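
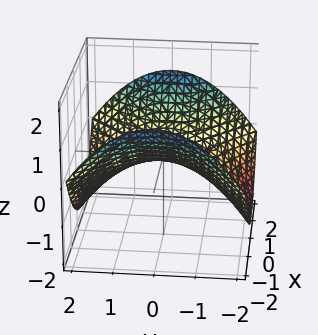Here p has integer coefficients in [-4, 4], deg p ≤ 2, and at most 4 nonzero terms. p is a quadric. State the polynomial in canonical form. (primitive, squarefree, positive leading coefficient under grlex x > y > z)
1. The degree is 2 — a saddle surface; a quadric.
2. Symmetries: the y ↦ −y reflection is a symmetry, so y appears only in even powers; mirror symmetry x ↦ −x ⇒ only even powers of x.
3. From the visible intercepts: it meets the y-axis at y = 0 (among the integer gridlines); one x-axis crossing is at x = 0; it crosses the z-axis at the gridline z = 0.
4. Solving for integer coefficients yields p as stated.

x^2 - y^2 - 3*z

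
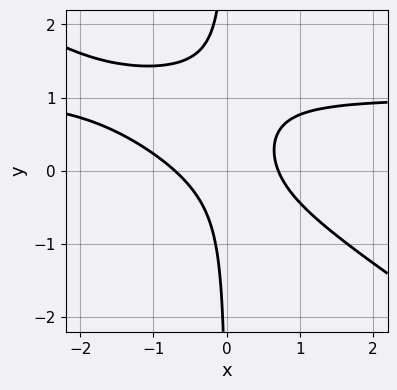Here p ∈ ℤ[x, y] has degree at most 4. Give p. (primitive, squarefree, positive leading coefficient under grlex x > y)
First, the degree is 3 — a generic line meets the curve in up to 3 points.
Then, against the integer gridlines: the curve avoids every integer y-axis point in the box.
Finally, these observations pin down the coefficients.

2*x^2*y + 3*x*y^2 - 2*x^2 - 3*x*y + 1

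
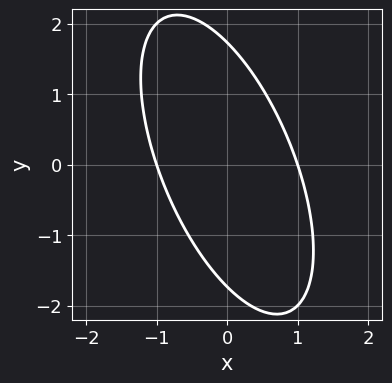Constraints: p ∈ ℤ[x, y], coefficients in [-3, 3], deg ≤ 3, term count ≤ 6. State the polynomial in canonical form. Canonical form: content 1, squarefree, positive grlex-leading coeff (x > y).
3*x^2 + 2*x*y + y^2 - 3

Degree: a generic line meets the curve in up to 2 points, so deg p = 2.
From the visible intercepts: among the integer gridlines, it crosses the x-axis at x ∈ {-1, 1}.
Matching integer coefficients to the picture gives p.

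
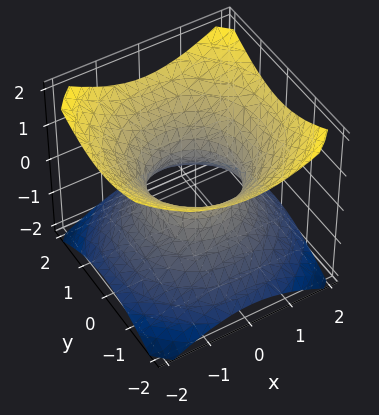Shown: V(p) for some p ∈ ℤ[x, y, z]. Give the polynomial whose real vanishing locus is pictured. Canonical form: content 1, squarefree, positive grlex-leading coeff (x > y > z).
2*x^2 + 2*y^2 - 3*z^2 - 2

(a) deg p = 2. An hourglass — one-sheet hyperboloid; a quadric.
(b) Symmetry: every cross-section ⟂ z is a circle, so x, y appear only via x² + y²; mirror symmetry z ↦ −z ⇒ only even powers of z.
(c) Against the integer gridlines: among the integer gridlines, it crosses the x-axis at x ∈ {-1, 1}; the y-axis gridline crossings are at y ∈ {-1, 1}; the surface avoids every integer z-axis point in the box; a circular section at z = 1 has radius between 1 and 2.
(d) Matching integer coefficients to the picture gives p.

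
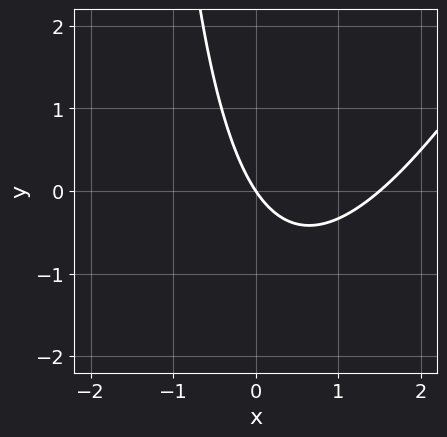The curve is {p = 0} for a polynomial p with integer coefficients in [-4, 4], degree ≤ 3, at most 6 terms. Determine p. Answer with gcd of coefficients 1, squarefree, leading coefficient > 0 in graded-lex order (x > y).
1. Degree: a generic line meets the curve in up to 2 points, so deg p = 2.
2. From the visible intercepts: it crosses the x-axis at the gridline x = 0; one y-axis crossing is at y = 0.
3. Solving for integer coefficients yields p as stated.

2*x^2 - x*y - 3*x - 2*y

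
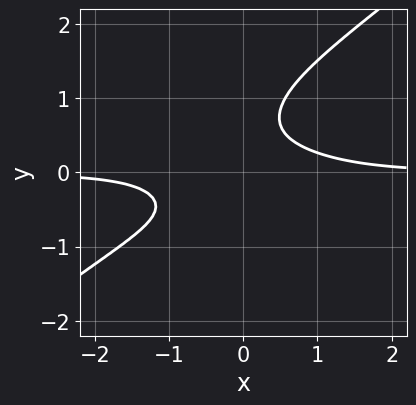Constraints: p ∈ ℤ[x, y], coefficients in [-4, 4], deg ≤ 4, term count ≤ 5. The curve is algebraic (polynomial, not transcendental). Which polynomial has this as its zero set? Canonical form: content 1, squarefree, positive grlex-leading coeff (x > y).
(a) deg p = 4. No degree-3 curve has this shape.
(b) Against the integer gridlines: it misses every integer gridline on the x-axis; the curve avoids every integer y-axis point in the box.
(c) Together with the visible shape, these determine p as stated.

x^3*y - 2*y^4 + 3*x*y^2 + 2*x*y - 1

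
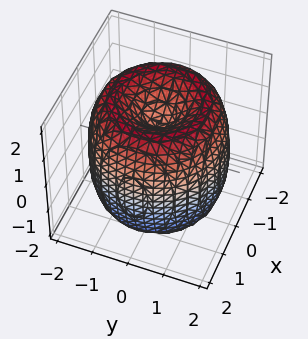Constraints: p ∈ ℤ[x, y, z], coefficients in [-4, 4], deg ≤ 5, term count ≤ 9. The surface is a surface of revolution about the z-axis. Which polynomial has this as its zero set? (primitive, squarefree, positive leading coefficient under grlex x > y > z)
1. The degree is 4 — a generic line meets the surface in up to 4 points.
2. By symmetry, every cross-section ⟂ z is a circle, so x, y appear only via x² + y².
3. Checking where it meets the axes: a circular section at z = 1 has radius between 1 and 2; the z-axis gridline crossings are at z ∈ {-1, 1}.
4. Together with the visible shape, these determine p as stated.

x^4 + 2*x^2*y^2 + y^4 - 3*x^2 - 3*y^2 + z^2 - 1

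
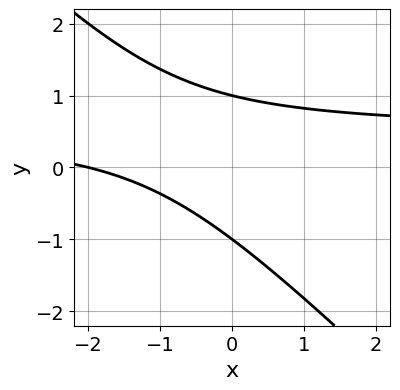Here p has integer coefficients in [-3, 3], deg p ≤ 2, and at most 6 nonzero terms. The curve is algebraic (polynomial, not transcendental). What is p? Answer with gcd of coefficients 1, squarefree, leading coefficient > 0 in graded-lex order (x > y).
2*x*y + 2*y^2 - x - 2

1. Degree: the shape is more complex than any degree-1 curve, so deg p = 2.
2. Checking where it meets the axes: one x-axis crossing is at x = -2; among the integer gridlines, it crosses the y-axis at y ∈ {-1, 1}.
3. Fitting integer coefficients to these (and the overall shape) gives p.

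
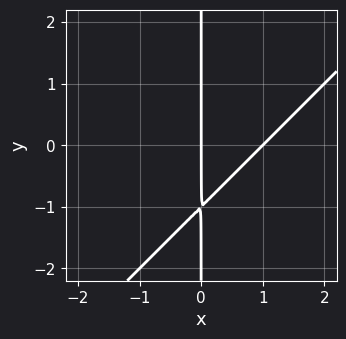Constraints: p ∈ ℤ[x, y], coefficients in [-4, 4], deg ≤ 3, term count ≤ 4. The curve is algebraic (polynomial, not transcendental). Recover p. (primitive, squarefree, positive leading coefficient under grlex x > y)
x^2 - x*y - x

1. Degree: the shape is more complex than any degree-1 curve, so deg p = 2.
2. Observable constraints: among the integer gridlines, it crosses the x-axis at x ∈ {0, 1}; every point of the y-axis in the box is on the curve.
3. Fitting integer coefficients to these (and the overall shape) gives p.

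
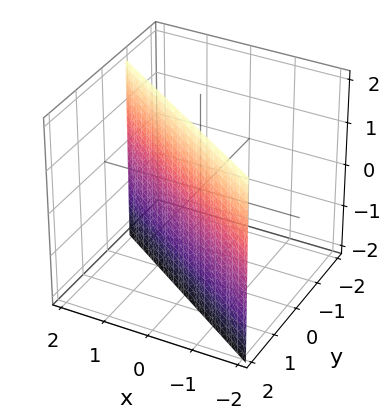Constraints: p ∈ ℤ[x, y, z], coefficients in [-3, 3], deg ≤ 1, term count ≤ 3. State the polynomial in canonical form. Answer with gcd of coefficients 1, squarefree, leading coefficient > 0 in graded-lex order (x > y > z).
2*x + 3*y - 2

deg p = 1. The surface is flat (a plane).
Checking where it meets the axes: one x-axis crossing is at x = 1; the surface avoids every integer z-axis point in the box.
Putting this together gives p.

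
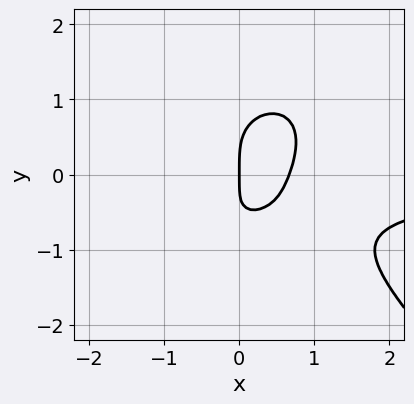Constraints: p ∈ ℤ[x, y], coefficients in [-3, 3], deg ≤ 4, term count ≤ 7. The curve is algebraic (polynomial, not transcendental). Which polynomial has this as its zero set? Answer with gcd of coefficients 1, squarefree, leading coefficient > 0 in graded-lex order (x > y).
2*x^3*y + 2*y^4 + 3*x^2 - 2*x*y - 2*x

First, degree: no degree-3 curve has this shape, so deg p = 4.
Next, reading off the gridlines: it crosses the y-axis at the gridline y = 0; it crosses the x-axis at the gridline x = 0.
Finally, matching integer coefficients to the picture gives p.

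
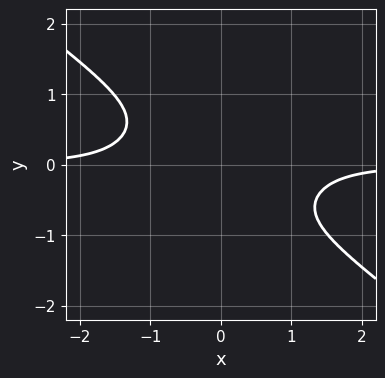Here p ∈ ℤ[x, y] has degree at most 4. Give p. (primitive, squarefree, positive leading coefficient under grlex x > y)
x^3*y - x*y^3 + y^4 + 1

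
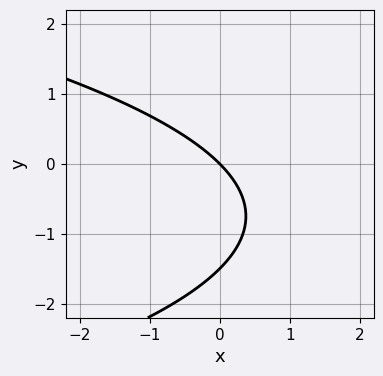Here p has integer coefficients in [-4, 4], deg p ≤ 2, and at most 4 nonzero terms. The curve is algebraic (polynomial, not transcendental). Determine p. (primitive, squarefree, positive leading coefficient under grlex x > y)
2*y^2 + 3*x + 3*y

(a) deg p = 2.
(b) Observable constraints: one y-axis crossing is at y = 0; it crosses the x-axis at the gridline x = 0.
(c) Together with the visible shape, these determine p as stated.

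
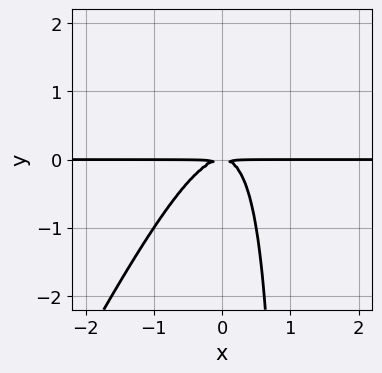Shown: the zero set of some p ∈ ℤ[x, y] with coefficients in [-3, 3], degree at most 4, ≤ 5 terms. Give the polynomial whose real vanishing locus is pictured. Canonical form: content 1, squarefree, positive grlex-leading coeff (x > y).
First, degree: the shape is more complex than any degree-2 curve, so deg p = 3.
Next, reading off the gridlines: every point of the x-axis in the box is on the curve.
Finally, putting this together gives p.

2*x^2*y - x*y^2 + y^2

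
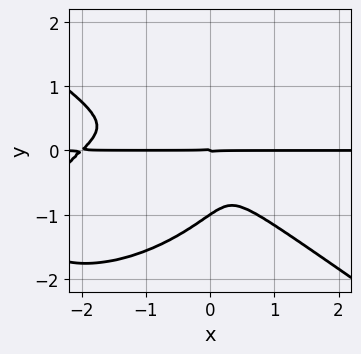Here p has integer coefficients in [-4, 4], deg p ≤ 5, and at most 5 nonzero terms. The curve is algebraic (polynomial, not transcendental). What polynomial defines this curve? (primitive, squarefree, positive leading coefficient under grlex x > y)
(a) The degree is 4 — a generic line meets the curve in up to 4 points.
(b) Against the integer gridlines: the y-axis gridline crossings are at y ∈ {-1, 0}; every point of the x-axis in the box is on the curve.
(c) Matching integer coefficients to the picture gives p.

x^3*y + 3*y^4 + 2*x^2*y + 2*x*y^2 + 3*y^3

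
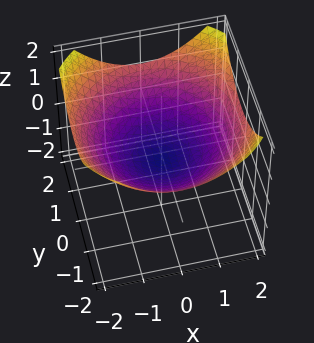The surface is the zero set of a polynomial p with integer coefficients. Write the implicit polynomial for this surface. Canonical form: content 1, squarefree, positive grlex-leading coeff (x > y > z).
(a) The degree is 2 — no degree-1 surface has this shape.
(b) Symmetry: the surface is invariant under rotation about z: p = q(x² + y², z).
(c) Against the integer gridlines: a circular section at z = 0 has radius exactly 1; among the integer gridlines, it crosses the x-axis at x ∈ {-1, 1}; among the integer gridlines, it crosses the y-axis at y ∈ {-1, 1}.
(d) The integer polynomial consistent with all of this is the stated p.

x^2 + y^2 - 3*z - 1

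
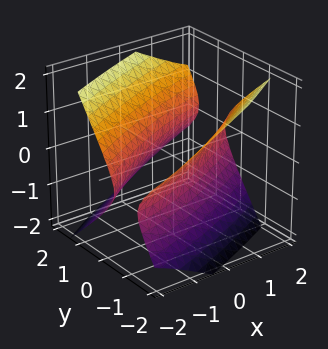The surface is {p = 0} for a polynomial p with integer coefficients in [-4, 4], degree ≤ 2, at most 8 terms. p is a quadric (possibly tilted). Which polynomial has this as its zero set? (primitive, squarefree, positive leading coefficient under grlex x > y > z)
x^2 - 3*x*y + 3*y^2 + y*z - 3*z^2 - 2

There are 2 components. Treating them together as one polynomial.
Degree: no degree-1 surface has this shape, so deg p = 2.
Observable constraints: it misses every integer gridline on the z-axis.
Solving for integer coefficients yields p as stated.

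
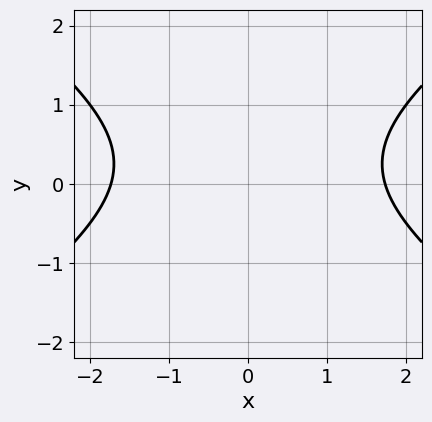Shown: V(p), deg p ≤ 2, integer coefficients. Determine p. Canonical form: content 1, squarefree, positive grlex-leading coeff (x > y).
x^2 - 2*y^2 + y - 3

First, deg p = 2. No degree-1 curve has this shape.
Next, symmetries: the x ↦ −x reflection is a symmetry, so x appears only in even powers.
Then, observable constraints: no y-intercept at any integer in the box.
Finally, solving for integer coefficients yields p as stated.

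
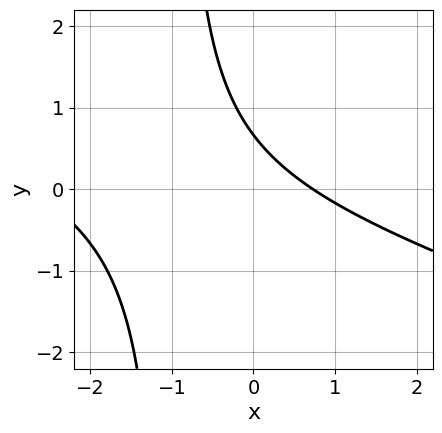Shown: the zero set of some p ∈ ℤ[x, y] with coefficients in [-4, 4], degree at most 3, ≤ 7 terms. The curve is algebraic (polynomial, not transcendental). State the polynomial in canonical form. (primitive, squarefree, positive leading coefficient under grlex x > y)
deg p = 2. No degree-1 curve has this shape.
Putting this together gives p.

x^2 + 3*x*y + 2*x + 3*y - 2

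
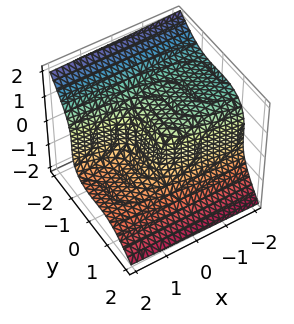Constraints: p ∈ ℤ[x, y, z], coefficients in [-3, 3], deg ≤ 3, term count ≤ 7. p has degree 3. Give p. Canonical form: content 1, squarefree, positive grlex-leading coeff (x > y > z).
x*y^2 - 3*y^3 - 3*z^3 - 3*x + 1

1. Degree: no degree-2 surface has this shape, so deg p = 3.
2. Solving for integer coefficients yields p as stated.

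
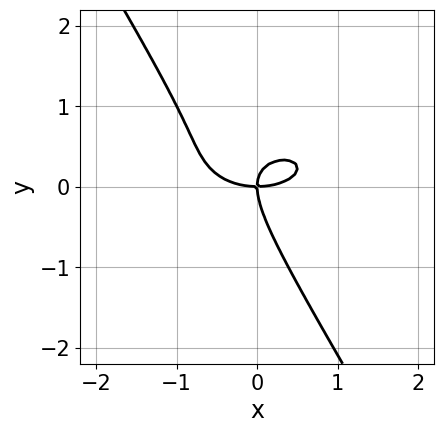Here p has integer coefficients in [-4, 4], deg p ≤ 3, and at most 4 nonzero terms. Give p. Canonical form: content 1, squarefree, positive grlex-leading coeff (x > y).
The degree is 3 — no degree-2 curve has this shape.
Checking where it meets the axes: one y-axis crossing is at y = 0; one x-axis crossing is at x = 0.
These observations pin down the coefficients.

x^3 + 3*x*y^2 + 2*y^3 - 2*x*y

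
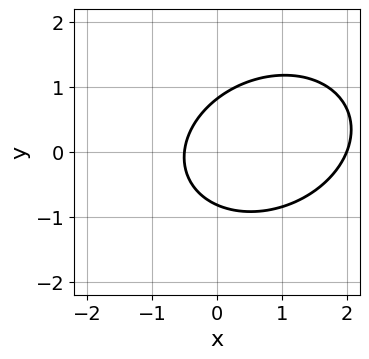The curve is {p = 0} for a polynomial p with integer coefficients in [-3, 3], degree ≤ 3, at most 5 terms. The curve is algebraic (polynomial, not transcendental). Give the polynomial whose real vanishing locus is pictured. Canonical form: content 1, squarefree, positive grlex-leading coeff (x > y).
(a) Degree: a generic line meets the curve in up to 2 points, so deg p = 2.
(b) Reading off the gridlines: it crosses the x-axis at the gridline x = 2.
(c) These observations pin down the coefficients.

2*x^2 - x*y + 3*y^2 - 3*x - 2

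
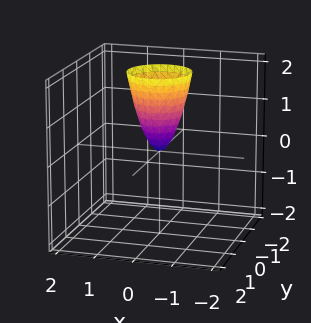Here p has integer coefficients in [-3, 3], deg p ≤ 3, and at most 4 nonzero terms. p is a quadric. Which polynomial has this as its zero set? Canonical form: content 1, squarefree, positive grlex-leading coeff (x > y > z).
1. The degree is 2 — a single bowl opening along one axis; a quadric.
2. Symmetries: every cross-section ⟂ z is a circle, so x, y appear only via x² + y².
3. Against the integer gridlines: a circular section at z = 2 has radius between 0 and 1; it meets the x-axis at x = 0 (among the integer gridlines).
4. These observations pin down the coefficients.

3*x^2 + 3*y^2 - z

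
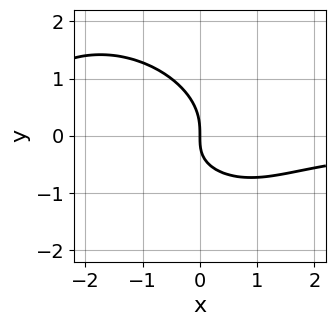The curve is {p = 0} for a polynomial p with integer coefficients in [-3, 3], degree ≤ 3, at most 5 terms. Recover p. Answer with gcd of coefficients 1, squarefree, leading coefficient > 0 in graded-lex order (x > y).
First, degree: no degree-2 curve has this shape, so deg p = 3.
Then, observable constraints: one x-axis crossing is at x = 0; it crosses the y-axis at the gridline y = 0.
Finally, assembling these constraints gives the stated polynomial.

2*x^2*y + 2*x*y^2 + 3*y^3 + 2*x*y + 3*x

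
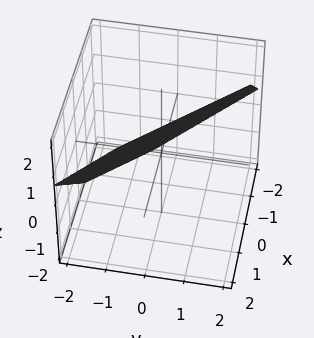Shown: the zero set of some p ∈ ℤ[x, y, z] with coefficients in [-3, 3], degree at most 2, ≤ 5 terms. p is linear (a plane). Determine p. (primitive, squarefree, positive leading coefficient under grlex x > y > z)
Degree: the surface is flat (a plane), so deg p = 1.
Matching integer coefficients to the picture gives p.

3*x + 3*y - 3*z + 2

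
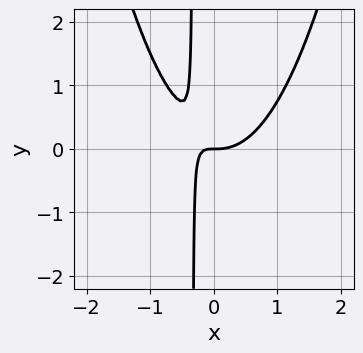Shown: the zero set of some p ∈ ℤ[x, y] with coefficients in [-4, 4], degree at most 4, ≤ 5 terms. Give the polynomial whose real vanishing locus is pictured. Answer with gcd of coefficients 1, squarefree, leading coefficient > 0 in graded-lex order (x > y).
3*x^3 - 3*x*y - y

(a) Degree: the shape is more complex than any degree-2 curve, so deg p = 3.
(b) From the axis intercepts and sections: it crosses the y-axis at the gridline y = 0; one x-axis crossing is at x = 0.
(c) Together with the visible shape, these determine p as stated.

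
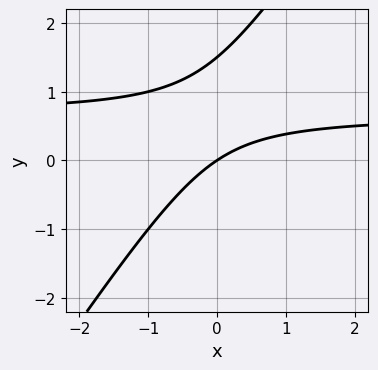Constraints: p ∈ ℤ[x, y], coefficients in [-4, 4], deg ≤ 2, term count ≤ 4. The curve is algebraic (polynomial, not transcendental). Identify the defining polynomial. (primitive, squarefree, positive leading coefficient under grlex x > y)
3*x*y - 2*y^2 - 2*x + 3*y

1. deg p = 2.
2. From the axis intercepts and sections: it meets the x-axis at x = 0 (among the integer gridlines); it meets the y-axis at y = 0 (among the integer gridlines).
3. Putting this together gives p.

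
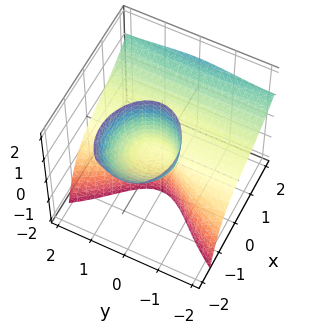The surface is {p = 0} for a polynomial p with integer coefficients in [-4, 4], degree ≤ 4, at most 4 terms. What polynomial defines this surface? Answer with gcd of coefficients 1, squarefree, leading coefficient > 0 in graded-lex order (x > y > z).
The picture has 2 separate pieces. They look like related sheets of one shape, so recover p as a whole.
Degree: the shape is more complex than any degree-2 surface, so deg p = 3.
Reading off the gridlines: the visible y-axis segment lies entirely on the surface; the visible z-axis segment lies entirely on the surface; it meets the x-axis at x = 0 (among the integer gridlines).
Solving for integer coefficients yields p as stated.

x^3 + x*y^2 - 2*y^2*z - 3*x*z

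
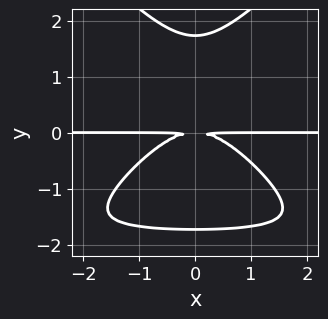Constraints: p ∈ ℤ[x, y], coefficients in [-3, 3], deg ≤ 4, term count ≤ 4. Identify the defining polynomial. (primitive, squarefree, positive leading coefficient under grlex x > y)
First, the degree is 4 — no degree-3 curve has this shape.
Next, symmetries: the x ↦ −x reflection is a symmetry, so x appears only in even powers.
Next, checking where it meets the axes: every point of the x-axis in the box is on the curve.
Finally, together with the visible shape, these determine p as stated.

x^2*y^2 - y^4 + 2*x^2*y + 3*y^2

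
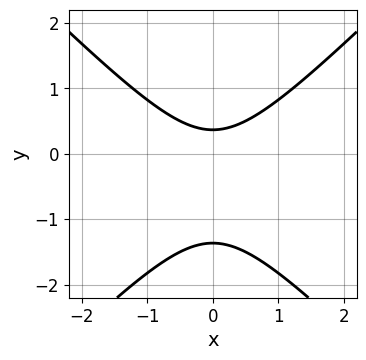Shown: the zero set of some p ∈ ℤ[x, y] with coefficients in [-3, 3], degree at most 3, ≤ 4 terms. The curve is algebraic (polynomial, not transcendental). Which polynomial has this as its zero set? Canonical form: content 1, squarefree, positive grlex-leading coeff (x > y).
2*x^2 - 2*y^2 - 2*y + 1

The degree is 2 — no degree-1 curve has this shape.
Symmetries: it's symmetric under x → −x, forcing even powers of x.
Observable constraints: the curve avoids every integer x-axis point in the box.
The integer polynomial consistent with all of this is the stated p.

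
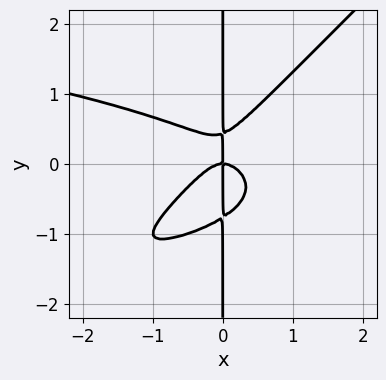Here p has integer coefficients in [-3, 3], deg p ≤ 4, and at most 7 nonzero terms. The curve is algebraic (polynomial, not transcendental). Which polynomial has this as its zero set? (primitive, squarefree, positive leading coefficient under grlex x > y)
3*x^2*y^2 - 3*x*y^3 + 2*x^3 - x*y^2 + x*y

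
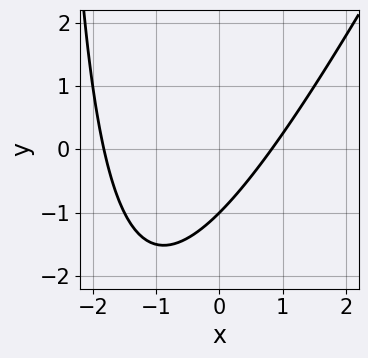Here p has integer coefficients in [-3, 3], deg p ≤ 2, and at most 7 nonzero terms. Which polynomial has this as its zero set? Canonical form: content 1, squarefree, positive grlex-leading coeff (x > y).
2*x^2 - x*y + 2*x - 3*y - 3

Degree: no degree-1 curve has this shape, so deg p = 2.
Checking where it meets the axes: it crosses the y-axis at the gridline y = -1.
The integer polynomial consistent with all of this is the stated p.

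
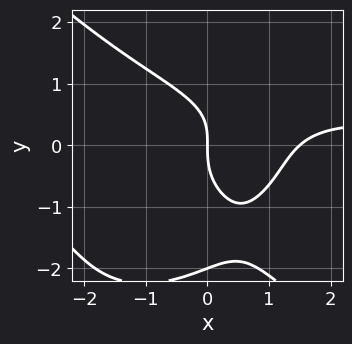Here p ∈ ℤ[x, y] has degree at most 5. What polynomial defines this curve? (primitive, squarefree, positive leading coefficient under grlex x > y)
1. deg p = 4. No degree-3 curve has this shape.
2. Against the integer gridlines: among the integer gridlines, it crosses the y-axis at y ∈ {-2, 0}; one x-axis crossing is at x = 0.
3. Fitting integer coefficients to these (and the overall shape) gives p.

x^3*y + y^4 + 2*y^3 - 2*x^2 + 3*x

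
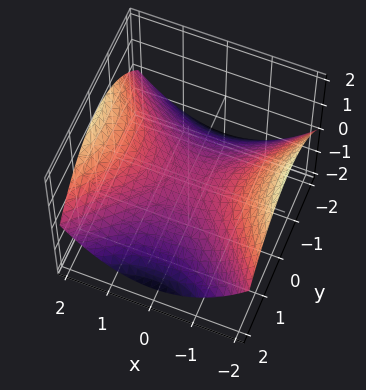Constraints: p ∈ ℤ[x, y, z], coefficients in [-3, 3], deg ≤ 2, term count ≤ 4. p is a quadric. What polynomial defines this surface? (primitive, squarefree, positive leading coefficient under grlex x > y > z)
x^2 - y^2 - 3*z

1. The degree is 2 — a saddle surface; a quadric.
2. Symmetries: the y ↦ −y reflection is a symmetry, so y appears only in even powers; it's symmetric under x → −x, forcing even powers of x.
3. Observable constraints: it meets the z-axis at z = 0 (among the integer gridlines); one x-axis crossing is at x = 0; it crosses the y-axis at the gridline y = 0.
4. Fitting integer coefficients to these (and the overall shape) gives p.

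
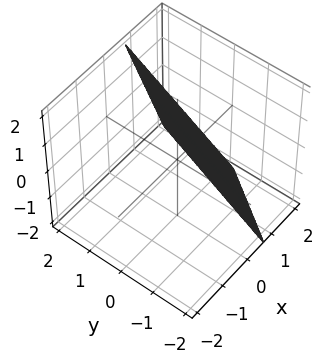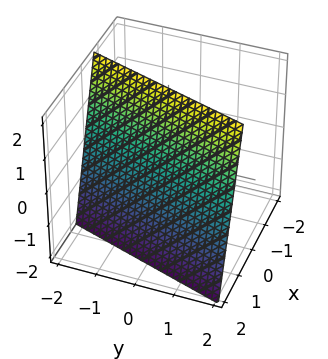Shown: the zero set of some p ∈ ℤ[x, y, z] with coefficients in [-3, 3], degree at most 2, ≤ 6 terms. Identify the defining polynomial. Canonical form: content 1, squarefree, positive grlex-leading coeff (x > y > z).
First, deg p = 1. The surface is flat (a plane).
Then, reading off the gridlines: it meets the z-axis at z = 2 (among the integer gridlines); it meets the y-axis at y = -2 (among the integer gridlines).
Finally, matching integer coefficients to the picture gives p.

3*x - y + z - 2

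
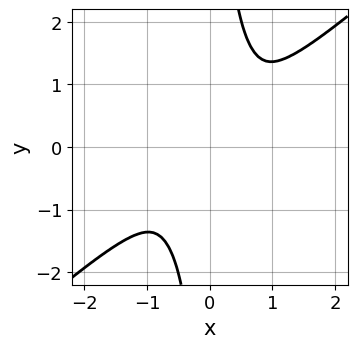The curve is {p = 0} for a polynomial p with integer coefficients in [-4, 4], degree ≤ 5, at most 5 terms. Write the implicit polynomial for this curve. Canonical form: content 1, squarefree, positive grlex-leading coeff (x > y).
2*x^4 - 3*x*y^3 + 3*y^2

(a) The degree is 4 — the shape is more complex than any degree-3 curve.
(b) Solving for integer coefficients yields p as stated.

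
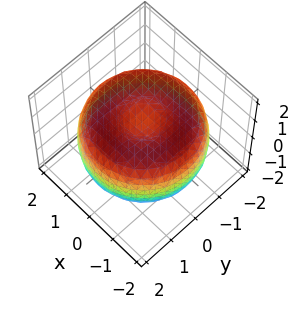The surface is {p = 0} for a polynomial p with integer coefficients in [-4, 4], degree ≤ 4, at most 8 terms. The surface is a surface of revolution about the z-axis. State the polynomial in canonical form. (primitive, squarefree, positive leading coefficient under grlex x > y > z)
x^4 + 2*x^2*y^2 + y^4 - 3*x^2 - 3*y^2 + 3*z^2 - 2

Degree: the shape is more complex than any degree-3 surface, so deg p = 4.
By symmetry, the z-axis is an axis of rotation, so x and y enter only as x² + y².
Observable constraints: a circular section at z = 0 has radius between 1 and 2.
Fitting integer coefficients to these (and the overall shape) gives p.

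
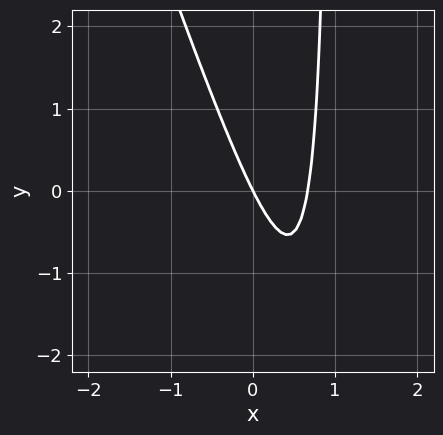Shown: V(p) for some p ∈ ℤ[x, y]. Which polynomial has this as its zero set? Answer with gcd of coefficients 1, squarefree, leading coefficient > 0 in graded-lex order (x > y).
3*x^2 + x*y - 2*x - y

deg p = 2. A generic line meets the curve in up to 2 points.
Observable constraints: it meets the y-axis at y = 0 (among the integer gridlines); it crosses the x-axis at the gridline x = 0.
Assembling these constraints gives the stated polynomial.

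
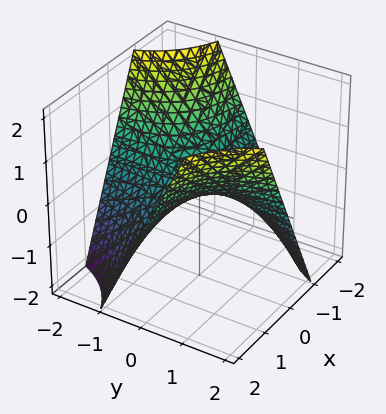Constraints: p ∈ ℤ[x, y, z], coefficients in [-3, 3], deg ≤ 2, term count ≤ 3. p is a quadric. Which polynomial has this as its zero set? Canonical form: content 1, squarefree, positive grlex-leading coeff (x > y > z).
x*y - z

First, the degree is 2 — a saddle surface; a quadric.
Then, observable constraints: it meets the z-axis at z = 0 (among the integer gridlines); every point of the x-axis in the box is on the surface; every point of the y-axis in the box is on the surface.
Finally, these observations pin down the coefficients.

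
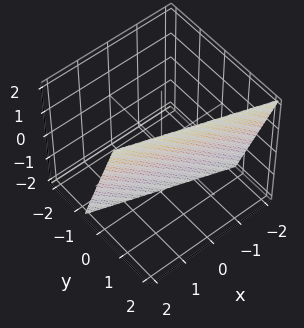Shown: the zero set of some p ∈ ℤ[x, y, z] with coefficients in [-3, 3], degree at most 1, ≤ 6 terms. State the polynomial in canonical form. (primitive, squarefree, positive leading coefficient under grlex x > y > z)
x + 3*y - z - 2

The degree is 1 — the surface is flat (a plane).
From the axis intercepts and sections: it crosses the z-axis at the gridline z = -2; it crosses the x-axis at the gridline x = 2.
Fitting integer coefficients to these (and the overall shape) gives p.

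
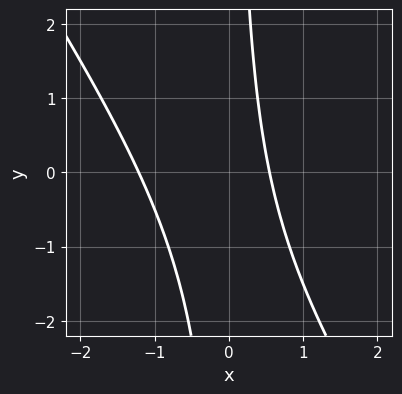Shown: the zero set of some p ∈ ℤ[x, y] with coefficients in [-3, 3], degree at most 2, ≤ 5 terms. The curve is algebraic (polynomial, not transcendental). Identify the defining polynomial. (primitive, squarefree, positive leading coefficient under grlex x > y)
3*x^2 + 2*x*y + 2*x - 2

(a) The degree is 2 — a generic line meets the curve in up to 2 points.
(b) From the axis intercepts and sections: no y-intercept at any integer in the box.
(c) Putting this together gives p.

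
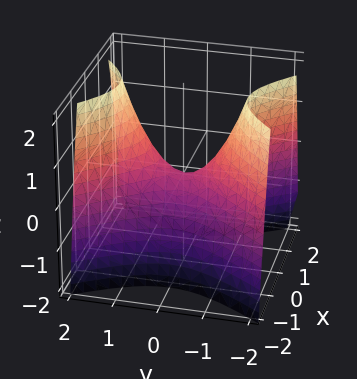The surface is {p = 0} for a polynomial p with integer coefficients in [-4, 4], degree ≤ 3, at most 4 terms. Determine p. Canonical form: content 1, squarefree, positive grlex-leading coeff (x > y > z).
3*x^2 - 2*y^2 + 2*z

First, degree: a saddle surface; a quadric, so deg p = 2.
Then, symmetries: the y ↦ −y reflection is a symmetry, so y appears only in even powers; mirror symmetry x ↦ −x ⇒ only even powers of x.
Next, against the integer gridlines: it meets the z-axis at z = 0 (among the integer gridlines); it crosses the y-axis at the gridline y = 0; one x-axis crossing is at x = 0.
Finally, the integer polynomial consistent with all of this is the stated p.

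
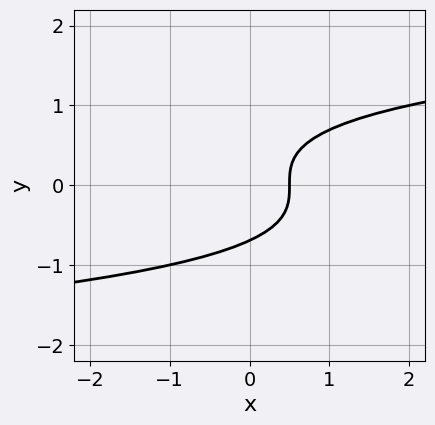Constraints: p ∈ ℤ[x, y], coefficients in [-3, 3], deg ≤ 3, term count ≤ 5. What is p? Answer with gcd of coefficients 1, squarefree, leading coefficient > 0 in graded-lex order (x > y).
3*y^3 - 2*x + 1

First, degree: a generic line meets the curve in up to 3 points, so deg p = 3.
Finally, solving for integer coefficients yields p as stated.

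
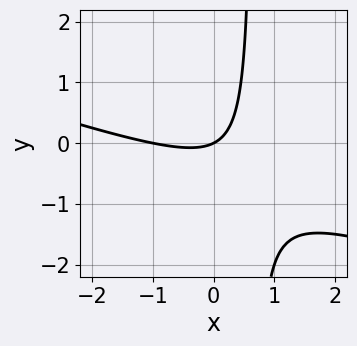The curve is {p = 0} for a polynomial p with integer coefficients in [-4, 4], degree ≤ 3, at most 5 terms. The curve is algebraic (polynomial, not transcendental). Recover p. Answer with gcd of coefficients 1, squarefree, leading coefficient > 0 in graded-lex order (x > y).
1. The degree is 2 — no degree-1 curve has this shape.
2. Against the integer gridlines: it meets the y-axis at y = 0 (among the integer gridlines); among the integer gridlines, it crosses the x-axis at x ∈ {-1, 0}.
3. These observations pin down the coefficients.

x^2 + 3*x*y + x - 2*y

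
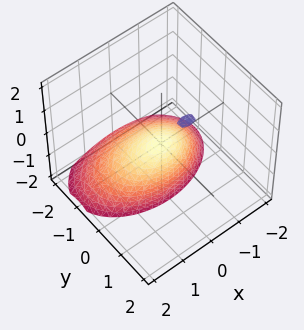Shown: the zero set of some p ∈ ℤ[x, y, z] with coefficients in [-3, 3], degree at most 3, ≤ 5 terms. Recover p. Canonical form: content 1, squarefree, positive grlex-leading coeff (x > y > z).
x^2 + 2*y^2 - 2*y*z + z

(a) The degree is 2 — the shape is more complex than any degree-1 surface.
(b) From the axis intercepts and sections: it crosses the x-axis at the gridline x = 0; it meets the z-axis at z = 0 (among the integer gridlines).
(c) Matching integer coefficients to the picture gives p.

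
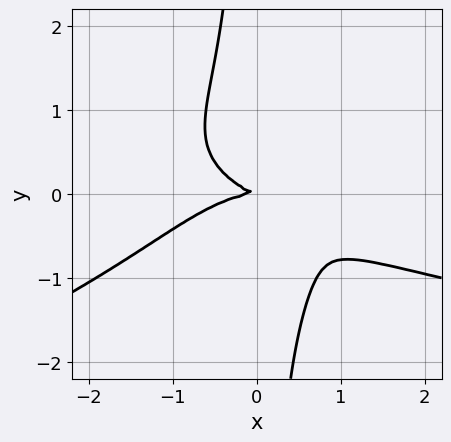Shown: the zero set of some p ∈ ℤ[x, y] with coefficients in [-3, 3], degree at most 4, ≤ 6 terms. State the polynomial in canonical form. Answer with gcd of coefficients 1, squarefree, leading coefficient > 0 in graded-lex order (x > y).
(a) The degree is 4 — a generic line meets the curve in up to 4 points.
(b) Reading off the gridlines: one x-axis crossing is at x = 0; one y-axis crossing is at y = 0.
(c) Solving for integer coefficients yields p as stated.

x^2*y^2 - 3*x*y^3 - x^3 - x*y - 3*y^2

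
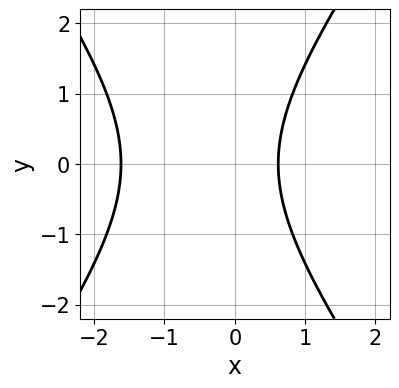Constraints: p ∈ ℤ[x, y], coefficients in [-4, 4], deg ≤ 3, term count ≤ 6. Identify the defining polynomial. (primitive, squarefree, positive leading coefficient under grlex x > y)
2*x^2 - y^2 + 2*x - 2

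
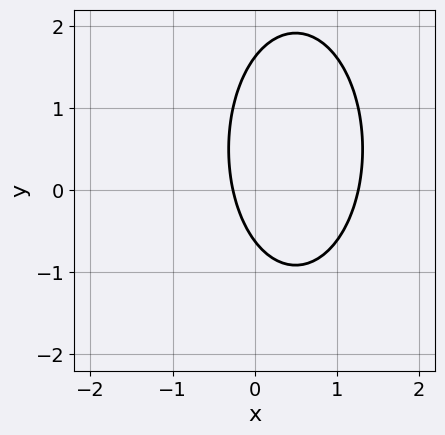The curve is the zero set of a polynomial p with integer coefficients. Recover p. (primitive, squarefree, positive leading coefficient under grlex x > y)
(a) The degree is 2 — the shape is more complex than any degree-1 curve.
(b) The integer polynomial consistent with all of this is the stated p.

3*x^2 + y^2 - 3*x - y - 1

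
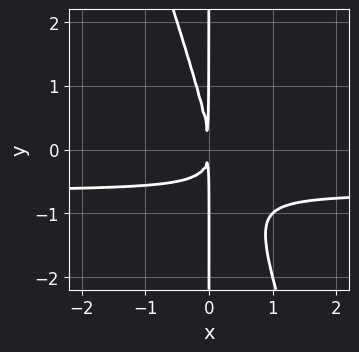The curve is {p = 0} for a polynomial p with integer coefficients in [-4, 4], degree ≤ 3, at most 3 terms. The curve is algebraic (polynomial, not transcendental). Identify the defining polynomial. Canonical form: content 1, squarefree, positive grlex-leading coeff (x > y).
3*x^2*y + x*y^2 + 2*x^2

Degree: a generic line meets the curve in up to 3 points, so deg p = 3.
Observable constraints: the visible y-axis segment lies entirely on the curve.
Solving for integer coefficients yields p as stated.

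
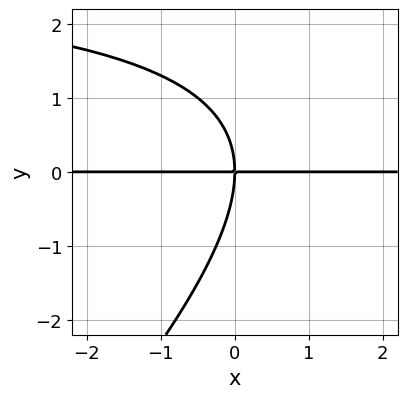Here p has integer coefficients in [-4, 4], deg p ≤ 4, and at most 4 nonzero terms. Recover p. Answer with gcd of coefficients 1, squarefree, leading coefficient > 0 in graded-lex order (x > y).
The degree is 3 — a generic line meets the curve in up to 3 points.
Against the integer gridlines: every point of the x-axis in the box is on the curve; it crosses the y-axis at the gridline y = 0.
Putting this together gives p.

x*y^2 - y^3 - 3*x*y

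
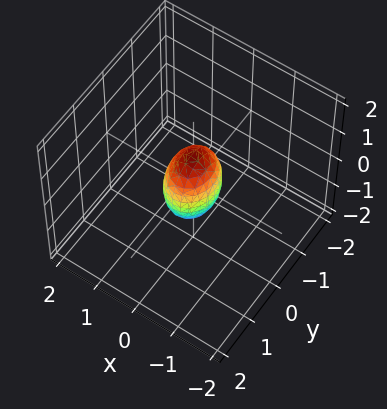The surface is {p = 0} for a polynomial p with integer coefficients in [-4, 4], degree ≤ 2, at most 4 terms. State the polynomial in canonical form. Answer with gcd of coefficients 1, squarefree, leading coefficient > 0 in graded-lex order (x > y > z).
3*x^2 + 2*y^2 + z^2 - 1

Degree: bounded and convex; a quadric, so deg p = 2.
Symmetries: it's symmetric under y → −y, forcing even powers of y; mirror symmetry z ↦ −z ⇒ only even powers of z; mirror symmetry x ↦ −x ⇒ only even powers of x.
Reading off the gridlines: the z-axis gridline crossings are at z ∈ {-1, 1}.
Together with the visible shape, these determine p as stated.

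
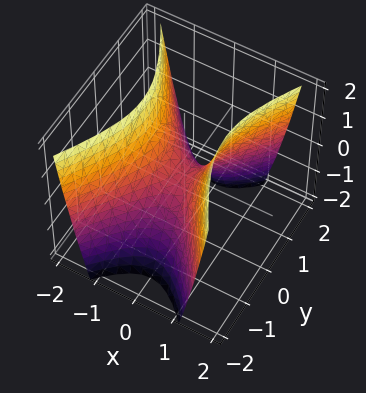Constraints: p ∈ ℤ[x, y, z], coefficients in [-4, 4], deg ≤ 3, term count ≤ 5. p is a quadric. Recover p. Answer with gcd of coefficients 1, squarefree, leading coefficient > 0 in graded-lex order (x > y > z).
2*x^2 - y^2 - z

1. Degree: a saddle surface; a quadric, so deg p = 2.
2. Symmetries: the x ↦ −x reflection is a symmetry, so x appears only in even powers; it's symmetric under y → −y, forcing even powers of y.
3. Observable constraints: it crosses the x-axis at the gridline x = 0; one z-axis crossing is at z = 0; it meets the y-axis at y = 0 (among the integer gridlines).
4. Solving for integer coefficients yields p as stated.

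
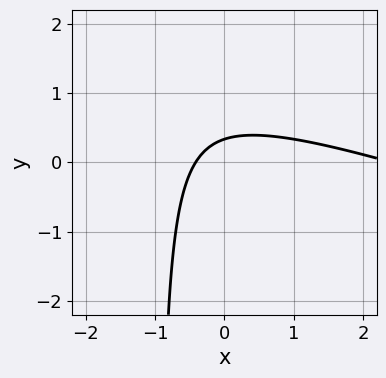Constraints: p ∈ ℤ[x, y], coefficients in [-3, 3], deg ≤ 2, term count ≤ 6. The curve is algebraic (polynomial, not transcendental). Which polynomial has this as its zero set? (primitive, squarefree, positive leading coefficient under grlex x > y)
x^2 + 3*x*y - 2*x + 3*y - 1

deg p = 2.
Putting this together gives p.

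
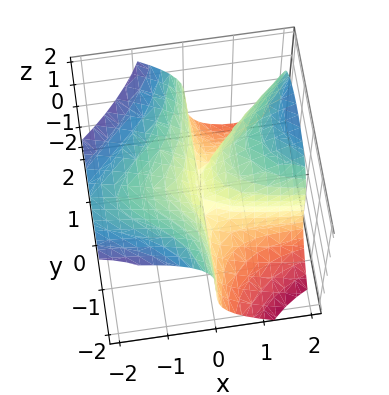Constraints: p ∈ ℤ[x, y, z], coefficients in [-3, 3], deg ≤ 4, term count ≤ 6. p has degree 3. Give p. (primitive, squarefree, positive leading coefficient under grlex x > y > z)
2*x^2*y - 3*x*y^2 - 2*z^3 + 2*x^2

(a) The degree is 3 — a generic line meets the surface in up to 3 points.
(b) From the axis intercepts and sections: it crosses the x-axis at the gridline x = 0; it crosses the z-axis at the gridline z = 0.
(c) Putting this together gives p. Check: (0, 2, 0) on the y-axis lies on the surface, and p(0, 2, 0) = 0. ✓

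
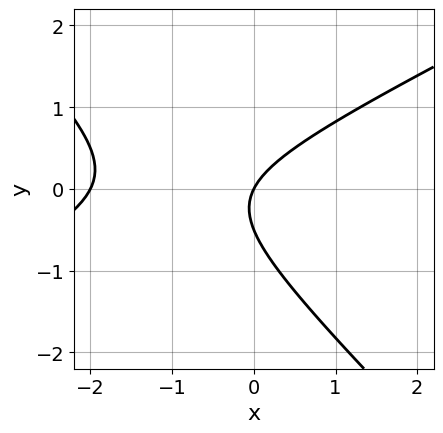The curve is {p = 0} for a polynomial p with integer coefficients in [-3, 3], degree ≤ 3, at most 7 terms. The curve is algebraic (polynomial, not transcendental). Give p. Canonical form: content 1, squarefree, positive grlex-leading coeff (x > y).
First, degree: the shape is more complex than any degree-1 curve, so deg p = 2.
Next, against the integer gridlines: one y-axis crossing is at y = 0; the x-axis gridline crossings are at x ∈ {-2, 0}.
Finally, solving for integer coefficients yields p as stated.

x^2 - x*y - 2*y^2 + 2*x - y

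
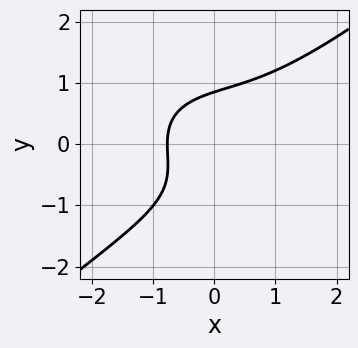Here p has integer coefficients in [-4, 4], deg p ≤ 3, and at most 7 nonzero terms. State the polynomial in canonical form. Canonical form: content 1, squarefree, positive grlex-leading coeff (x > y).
1. deg p = 3. No degree-2 curve has this shape.
2. The integer polynomial consistent with all of this is the stated p.

x^3 - 2*y^3 - y^2 + 2*x + 2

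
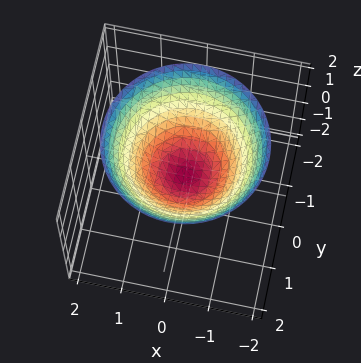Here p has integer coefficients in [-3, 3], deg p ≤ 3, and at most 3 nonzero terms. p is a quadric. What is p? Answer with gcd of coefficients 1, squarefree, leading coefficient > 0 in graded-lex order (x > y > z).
2*x^2 + 2*y^2 - 3*z

1. deg p = 2. A single bowl opening along one axis; a quadric.
2. Symmetries: rotational symmetry about the z-axis ⇒ p depends on x, y only through x² + y².
3. Against the integer gridlines: a circular section at z = 1 has radius between 1 and 2; it meets the x-axis at x = 0 (among the integer gridlines).
4. Assembling these constraints gives the stated polynomial.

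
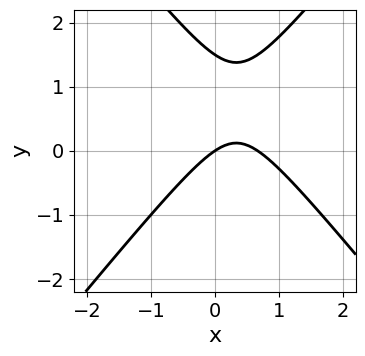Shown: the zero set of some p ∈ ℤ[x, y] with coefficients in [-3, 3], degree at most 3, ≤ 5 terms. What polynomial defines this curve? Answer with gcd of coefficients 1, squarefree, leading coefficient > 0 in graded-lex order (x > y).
The degree is 2 — a generic line meets the curve in up to 2 points.
Reading off the gridlines: one x-axis crossing is at x = 0; it meets the y-axis at y = 0 (among the integer gridlines).
Putting this together gives p.

3*x^2 - 2*y^2 - 2*x + 3*y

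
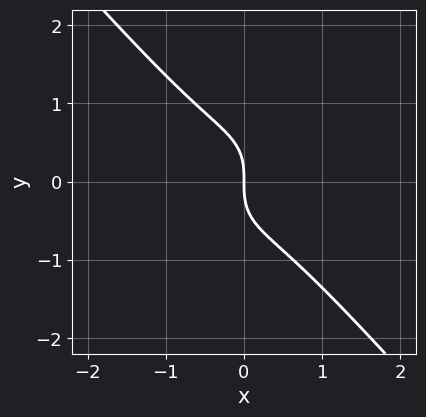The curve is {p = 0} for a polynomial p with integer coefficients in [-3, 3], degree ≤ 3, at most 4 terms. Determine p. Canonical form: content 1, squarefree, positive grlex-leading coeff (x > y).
3*x^3 + 2*y^3 + 2*x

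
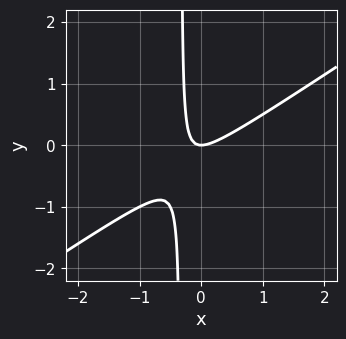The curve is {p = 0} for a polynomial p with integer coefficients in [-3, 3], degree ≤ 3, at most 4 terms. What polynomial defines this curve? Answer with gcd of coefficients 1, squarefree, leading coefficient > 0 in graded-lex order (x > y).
2*x^2 - 3*x*y - y

1. deg p = 2. The shape is more complex than any degree-1 curve.
2. From the axis intercepts and sections: it crosses the x-axis at the gridline x = 0; it meets the y-axis at y = 0 (among the integer gridlines).
3. Assembling these constraints gives the stated polynomial.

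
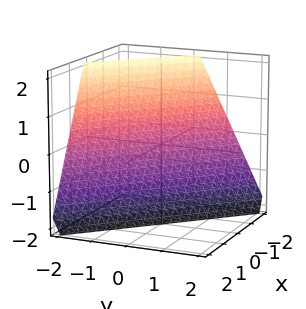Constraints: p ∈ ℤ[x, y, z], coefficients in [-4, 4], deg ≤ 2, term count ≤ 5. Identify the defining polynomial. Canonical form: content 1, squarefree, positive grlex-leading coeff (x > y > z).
2*x + 2*y + z + 2

(a) The degree is 1 — the surface is flat (a plane).
(b) Reading off the gridlines: it meets the z-axis at z = -2 (among the integer gridlines); it crosses the y-axis at the gridline y = -1; it meets the x-axis at x = -1 (among the integer gridlines).
(c) Putting this together gives p.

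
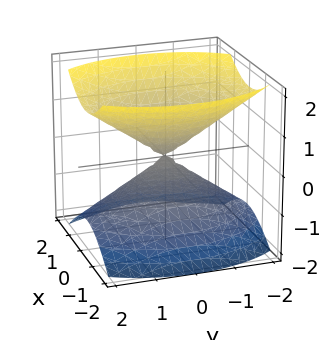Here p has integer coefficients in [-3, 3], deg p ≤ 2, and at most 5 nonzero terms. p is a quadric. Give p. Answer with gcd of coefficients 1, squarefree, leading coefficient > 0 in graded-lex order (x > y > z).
2*x^2 + y^2 - 2*z^2

First, I count 2 distinct pieces.
Then, deg p = 2.
Then, symmetries: mirror symmetry y ↦ −y ⇒ only even powers of y; the z ↦ −z reflection is a symmetry, so z appears only in even powers; mirror symmetry x ↦ −x ⇒ only even powers of x.
Next, reading off the gridlines: it crosses the y-axis at the gridline y = 0; it crosses the z-axis at the gridline z = 0.
Finally, together with the visible shape, these determine p as stated.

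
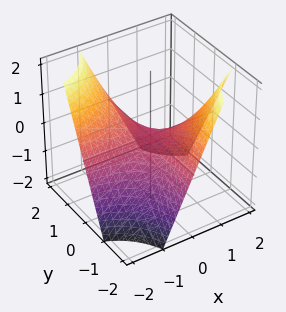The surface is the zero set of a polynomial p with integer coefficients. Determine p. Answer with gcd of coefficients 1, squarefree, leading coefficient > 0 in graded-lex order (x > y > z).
x*y + z

deg p = 2.
From the visible intercepts: the visible y-axis segment lies entirely on the surface; it crosses the z-axis at the gridline z = 0; every point of the x-axis in the box is on the surface.
Together with the visible shape, these determine p as stated.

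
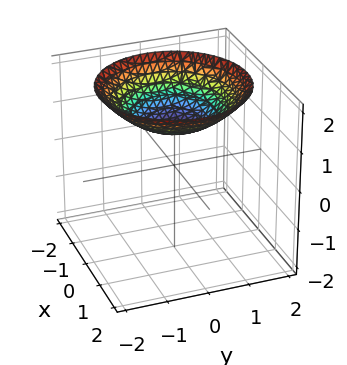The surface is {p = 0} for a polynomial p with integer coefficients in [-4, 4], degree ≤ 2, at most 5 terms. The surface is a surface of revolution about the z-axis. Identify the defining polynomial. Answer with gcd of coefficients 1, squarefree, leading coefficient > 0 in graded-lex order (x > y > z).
x^2 + y^2 - 3*z + 3

Degree: no degree-1 surface has this shape, so deg p = 2.
Symmetry: the surface is invariant under rotation about z: p = q(x² + y², z).
Observable constraints: it crosses the z-axis at the gridline z = 1; a circular section at z = 2 has radius between 1 and 2; no y-intercept at any integer in the box.
Assembling these constraints gives the stated polynomial.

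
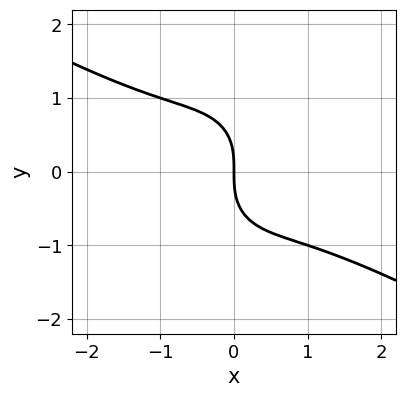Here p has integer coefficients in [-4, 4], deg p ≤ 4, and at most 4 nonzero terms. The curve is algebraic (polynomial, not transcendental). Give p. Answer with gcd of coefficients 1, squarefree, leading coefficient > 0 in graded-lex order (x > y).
2*x^3 + 3*x^2*y + 2*y^3 + 3*x

The degree is 3 — a generic line meets the curve in up to 3 points.
From the visible intercepts: it meets the x-axis at x = 0 (among the integer gridlines); it crosses the y-axis at the gridline y = 0.
These observations pin down the coefficients.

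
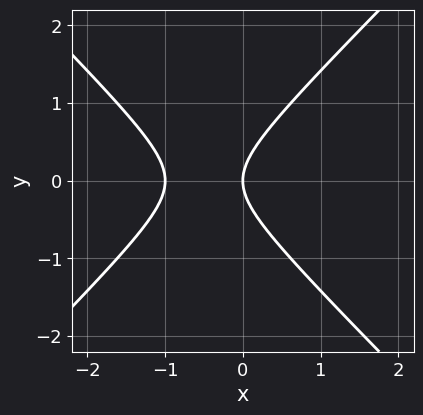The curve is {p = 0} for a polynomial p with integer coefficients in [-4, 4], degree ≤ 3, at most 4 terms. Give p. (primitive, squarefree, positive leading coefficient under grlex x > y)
x^2 - y^2 + x

First, deg p = 2. No degree-1 curve has this shape.
Next, symmetries: it's symmetric under y → −y, forcing even powers of y.
Next, checking where it meets the axes: the x-axis gridline crossings are at x ∈ {-1, 0}; it crosses the y-axis at the gridline y = 0.
Finally, the integer polynomial consistent with all of this is the stated p.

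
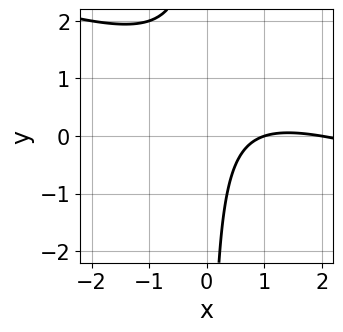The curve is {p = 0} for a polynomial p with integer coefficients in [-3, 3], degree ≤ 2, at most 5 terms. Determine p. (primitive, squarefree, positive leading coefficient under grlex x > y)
1. The degree is 2 — no degree-1 curve has this shape.
2. Against the integer gridlines: it misses every integer gridline on the y-axis; the x-axis gridline crossings are at x ∈ {1, 2}.
3. The integer polynomial consistent with all of this is the stated p.

x^2 + 3*x*y - 3*x + 2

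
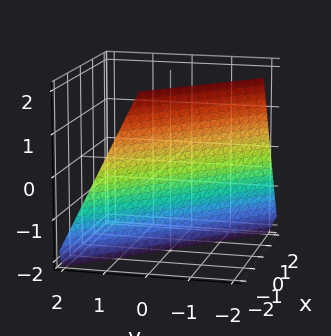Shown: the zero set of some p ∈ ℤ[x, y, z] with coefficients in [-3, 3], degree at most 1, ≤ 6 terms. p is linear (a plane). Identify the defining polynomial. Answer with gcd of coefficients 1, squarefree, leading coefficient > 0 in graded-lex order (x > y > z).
2*x + 2*y + z + 2

Degree: every cross-section is a straight line — this is a plane, so deg p = 1.
Reading off the gridlines: it meets the z-axis at z = -2 (among the integer gridlines); it meets the x-axis at x = -1 (among the integer gridlines); it meets the y-axis at y = -1 (among the integer gridlines).
Together with the visible shape, these determine p as stated.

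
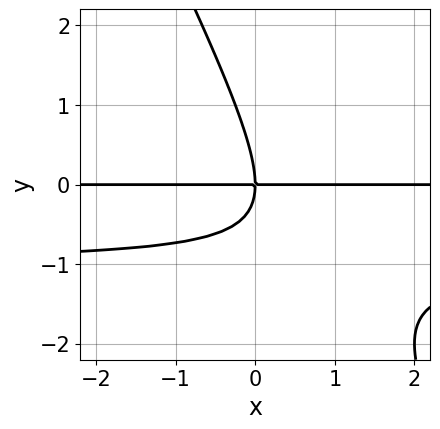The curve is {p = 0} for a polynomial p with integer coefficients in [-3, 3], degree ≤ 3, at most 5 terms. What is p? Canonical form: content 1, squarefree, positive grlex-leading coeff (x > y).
First, deg p = 3. A generic line meets the curve in up to 3 points.
Then, against the integer gridlines: it crosses the y-axis at the gridline y = 0; every point of the x-axis in the box is on the curve.
Finally, assembling these constraints gives the stated polynomial.

2*x*y^2 + y^3 + 2*x*y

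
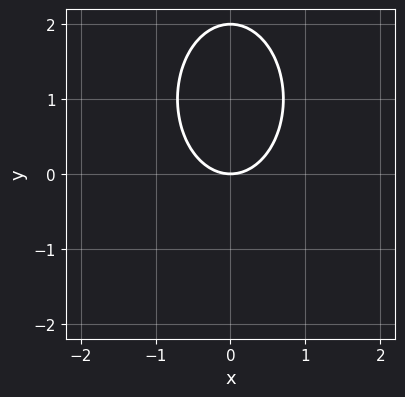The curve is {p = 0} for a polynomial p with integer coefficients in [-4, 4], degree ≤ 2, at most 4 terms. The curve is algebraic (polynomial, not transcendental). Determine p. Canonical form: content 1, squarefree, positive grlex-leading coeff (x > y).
1. deg p = 2. The shape is more complex than any degree-1 curve.
2. Symmetries: mirror symmetry x ↦ −x ⇒ only even powers of x.
3. Against the integer gridlines: among the integer gridlines, it crosses the y-axis at y ∈ {0, 2}; it meets the x-axis at x = 0 (among the integer gridlines).
4. The integer polynomial consistent with all of this is the stated p.

2*x^2 + y^2 - 2*y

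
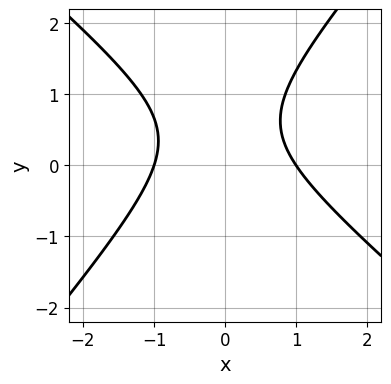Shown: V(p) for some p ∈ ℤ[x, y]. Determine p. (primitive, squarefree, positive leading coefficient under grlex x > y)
3*x^2 + x*y - 3*y^2 + 3*y - 3

1. Degree: a generic line meets the curve in up to 2 points, so deg p = 2.
2. Against the integer gridlines: it misses every integer gridline on the y-axis; the x-axis gridline crossings are at x ∈ {-1, 1}.
3. Together with the visible shape, these determine p as stated.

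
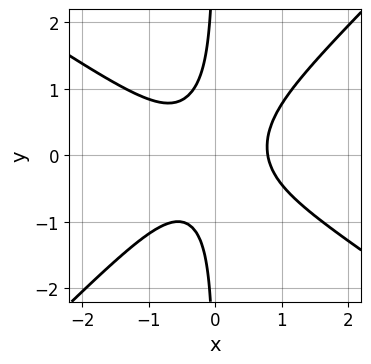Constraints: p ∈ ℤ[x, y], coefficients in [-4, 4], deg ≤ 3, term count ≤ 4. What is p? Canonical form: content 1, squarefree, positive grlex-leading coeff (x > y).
2*x^3 + x^2*y - 3*x*y^2 - 1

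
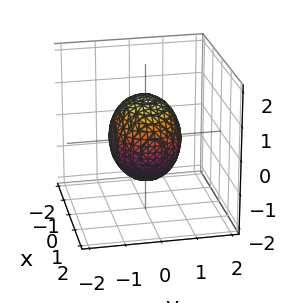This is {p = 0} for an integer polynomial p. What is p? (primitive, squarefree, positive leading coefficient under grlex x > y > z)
2*x^2 + 3*y^2 + 2*z^2 - 3

1. The degree is 2 — a closed, bounded, convex surface; a quadric.
2. Symmetries: the y ↦ −y reflection is a symmetry, so y appears only in even powers; mirror symmetry z ↦ −z ⇒ only even powers of z; it's symmetric under x → −x, forcing even powers of x.
3. Reading off the gridlines: the y-axis gridline crossings are at y ∈ {-1, 1}.
4. The integer polynomial consistent with all of this is the stated p.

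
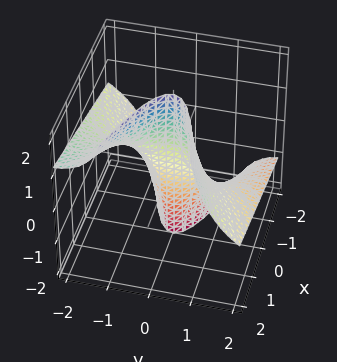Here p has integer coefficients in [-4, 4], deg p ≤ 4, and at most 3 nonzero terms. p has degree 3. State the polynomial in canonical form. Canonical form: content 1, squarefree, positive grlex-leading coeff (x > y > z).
y^3 + 3*y^2*z - 3*x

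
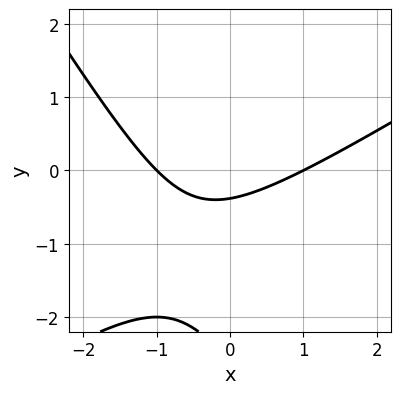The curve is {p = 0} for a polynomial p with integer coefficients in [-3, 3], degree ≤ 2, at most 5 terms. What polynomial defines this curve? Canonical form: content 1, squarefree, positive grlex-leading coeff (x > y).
x^2 - x*y - y^2 - 3*y - 1

First, degree: a generic line meets the curve in up to 2 points, so deg p = 2.
Next, against the integer gridlines: the x-axis gridline crossings are at x ∈ {-1, 1}.
Finally, matching integer coefficients to the picture gives p.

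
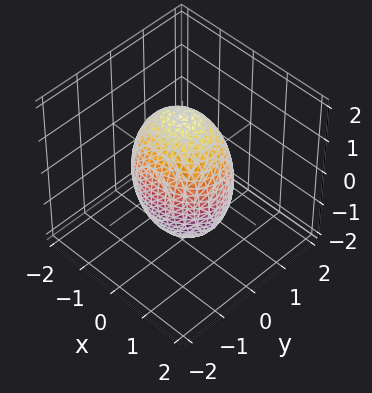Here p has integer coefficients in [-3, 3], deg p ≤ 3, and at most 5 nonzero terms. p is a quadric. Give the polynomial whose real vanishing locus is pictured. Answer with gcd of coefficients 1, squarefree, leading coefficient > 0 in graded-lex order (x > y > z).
2*x^2 + 3*y^2 + z^2 - 3

1. deg p = 2.
2. Symmetries: the x ↦ −x reflection is a symmetry, so x appears only in even powers; mirror symmetry y ↦ −y ⇒ only even powers of y; mirror symmetry z ↦ −z ⇒ only even powers of z.
3. Checking where it meets the axes: the y-axis gridline crossings are at y ∈ {-1, 1}.
4. Together with the visible shape, these determine p as stated.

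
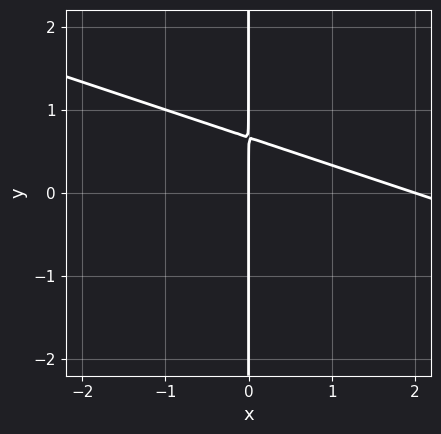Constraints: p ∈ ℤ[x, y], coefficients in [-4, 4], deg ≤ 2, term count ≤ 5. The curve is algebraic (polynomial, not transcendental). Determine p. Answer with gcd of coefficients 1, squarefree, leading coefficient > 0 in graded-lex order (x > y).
The degree is 2 — a generic line meets the curve in up to 2 points.
Against the integer gridlines: among the integer gridlines, it crosses the x-axis at x ∈ {0, 2}; every point of the y-axis in the box is on the curve.
The integer polynomial consistent with all of this is the stated p.

x^2 + 3*x*y - 2*x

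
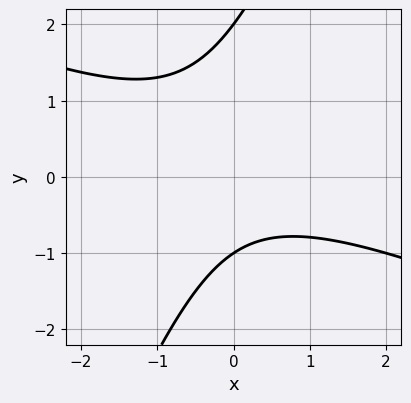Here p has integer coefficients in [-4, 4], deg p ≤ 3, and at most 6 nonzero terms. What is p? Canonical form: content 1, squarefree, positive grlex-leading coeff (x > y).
(a) Degree: a generic line meets the curve in up to 2 points, so deg p = 2.
(b) Reading off the gridlines: the curve avoids every integer x-axis point in the box; the y-axis gridline crossings are at y ∈ {-1, 2}.
(c) These observations pin down the coefficients.

x^2 + 2*x*y - y^2 + y + 2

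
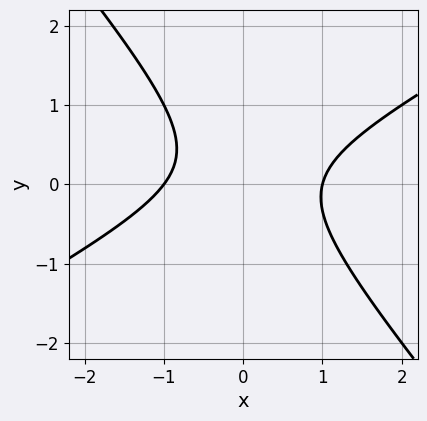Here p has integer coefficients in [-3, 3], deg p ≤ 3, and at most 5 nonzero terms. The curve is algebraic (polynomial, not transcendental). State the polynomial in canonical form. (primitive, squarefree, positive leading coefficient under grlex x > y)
2*x^2 - 2*x*y - 3*y^2 + y - 2

deg p = 2. A generic line meets the curve in up to 2 points.
From the visible intercepts: it misses every integer gridline on the y-axis; among the integer gridlines, it crosses the x-axis at x ∈ {-1, 1}.
These observations pin down the coefficients.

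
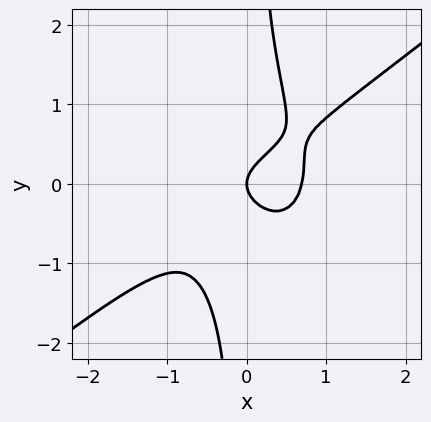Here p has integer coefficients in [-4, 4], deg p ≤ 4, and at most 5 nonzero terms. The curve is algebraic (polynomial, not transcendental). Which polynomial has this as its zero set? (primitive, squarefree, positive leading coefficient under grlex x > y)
3*x^4 - 2*x^3*y - 3*x*y^3 + 2*y^2 - x

1. The degree is 4 — a generic line meets the curve in up to 4 points.
2. From the axis intercepts and sections: it meets the x-axis at x = 0 (among the integer gridlines); it crosses the y-axis at the gridline y = 0.
3. Putting this together gives p.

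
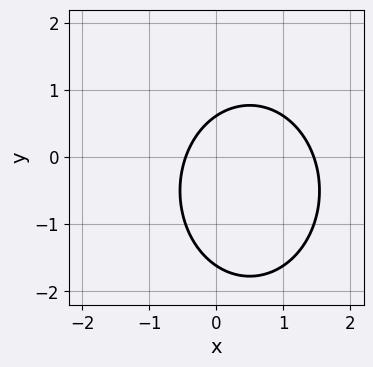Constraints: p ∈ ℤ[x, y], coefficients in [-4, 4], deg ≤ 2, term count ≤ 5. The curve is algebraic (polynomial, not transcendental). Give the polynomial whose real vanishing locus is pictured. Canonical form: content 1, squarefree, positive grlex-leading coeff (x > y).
3*x^2 + 2*y^2 - 3*x + 2*y - 2

1. Degree: the shape is more complex than any degree-1 curve, so deg p = 2.
2. The integer polynomial consistent with all of this is the stated p.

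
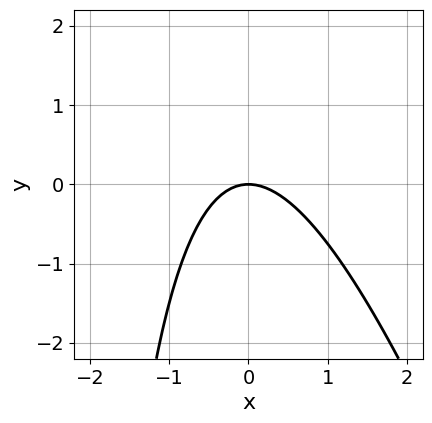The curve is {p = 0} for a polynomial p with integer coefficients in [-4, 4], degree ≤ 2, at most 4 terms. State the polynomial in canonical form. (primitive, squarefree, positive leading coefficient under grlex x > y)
3*x^2 + x*y + 3*y

First, deg p = 2. No degree-1 curve has this shape.
Next, reading off the gridlines: it meets the x-axis at x = 0 (among the integer gridlines); one y-axis crossing is at y = 0.
Finally, putting this together gives p.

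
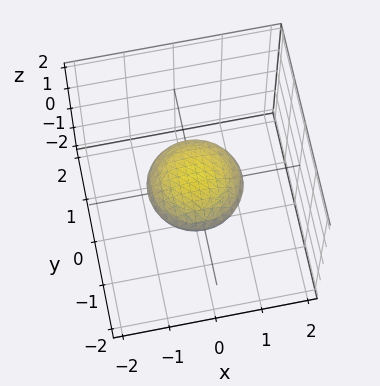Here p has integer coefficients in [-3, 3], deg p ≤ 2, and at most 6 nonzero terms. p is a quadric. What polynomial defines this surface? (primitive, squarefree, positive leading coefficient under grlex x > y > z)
Degree: bounded and convex; a quadric, so deg p = 2.
Symmetries: the surface is invariant under rotation about z: p = q(x² + y², z); the z ↦ −z reflection is a symmetry, so z appears only in even powers.
From the visible intercepts: among the integer gridlines, it crosses the x-axis at x ∈ {-1, 1}; a circular section at z = 0 has radius exactly 1; the y-axis gridline crossings are at y ∈ {-1, 1}.
Putting this together gives p.

x^2 + y^2 + 3*z^2 - 1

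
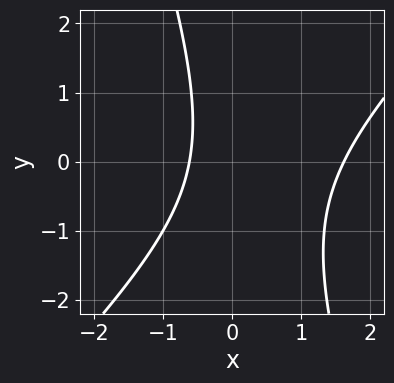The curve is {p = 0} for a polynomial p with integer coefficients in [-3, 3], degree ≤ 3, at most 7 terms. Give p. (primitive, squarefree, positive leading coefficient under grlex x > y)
3*x^2 - 2*x*y - y^2 - 3*x - 3

1. The degree is 2 — a generic line meets the curve in up to 2 points.
2. Observable constraints: no y-intercept at any integer in the box.
3. Matching integer coefficients to the picture gives p.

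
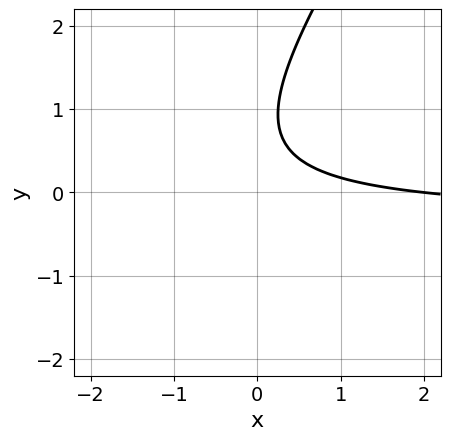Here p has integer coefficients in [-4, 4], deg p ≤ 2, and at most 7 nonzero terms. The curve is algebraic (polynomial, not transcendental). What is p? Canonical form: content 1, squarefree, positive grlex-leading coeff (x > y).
3*x*y - 2*y^2 + x + 3*y - 2

First, degree: no degree-1 curve has this shape, so deg p = 2.
Then, against the integer gridlines: no y-intercept at any integer in the box; it meets the x-axis at x = 2 (among the integer gridlines).
Finally, solving for integer coefficients yields p as stated.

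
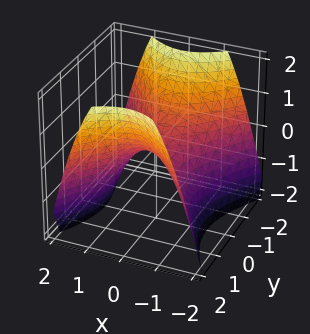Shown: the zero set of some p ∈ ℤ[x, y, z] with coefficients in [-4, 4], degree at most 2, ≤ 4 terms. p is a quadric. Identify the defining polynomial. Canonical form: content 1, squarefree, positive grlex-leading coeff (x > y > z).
3*x^2 - 2*y^2 + 3*z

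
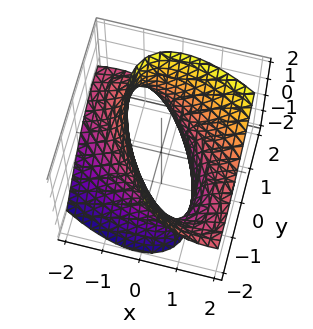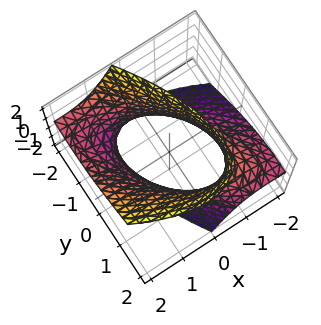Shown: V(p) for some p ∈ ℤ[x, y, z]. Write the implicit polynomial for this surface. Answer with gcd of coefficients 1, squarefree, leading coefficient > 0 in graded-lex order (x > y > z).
2*x^2 + 3*x*y - 3*x*z + 2*y^2 - z^2 - 3

1. deg p = 2. No degree-1 surface has this shape.
2. From the visible intercepts: it misses every integer gridline on the z-axis.
3. These observations pin down the coefficients.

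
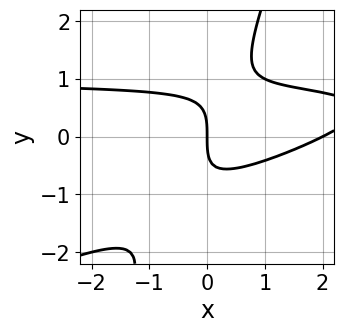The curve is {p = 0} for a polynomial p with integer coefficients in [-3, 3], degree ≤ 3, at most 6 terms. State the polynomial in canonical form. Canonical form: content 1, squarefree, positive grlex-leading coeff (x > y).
Degree: no degree-2 curve has this shape, so deg p = 3.
Reading off the gridlines: among the integer gridlines, it crosses the x-axis at x ∈ {0, 2}; it crosses the y-axis at the gridline y = 0.
Assembling these constraints gives the stated polynomial.

x^2*y - 3*x*y^2 + y^3 - x^2 + 2*x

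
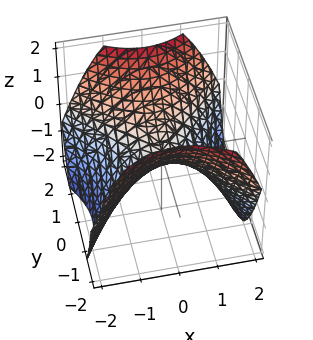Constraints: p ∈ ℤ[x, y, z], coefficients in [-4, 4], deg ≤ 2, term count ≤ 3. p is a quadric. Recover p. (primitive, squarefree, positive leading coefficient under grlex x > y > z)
2*x^2 - 2*y^2 + 3*z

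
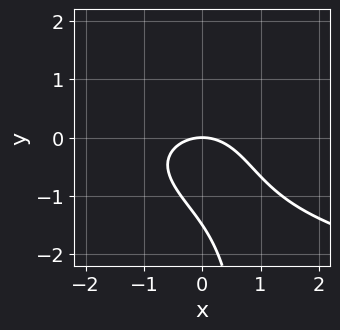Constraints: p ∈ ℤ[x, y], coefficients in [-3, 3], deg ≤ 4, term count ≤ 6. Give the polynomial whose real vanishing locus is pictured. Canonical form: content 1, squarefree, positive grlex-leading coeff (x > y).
(a) deg p = 3. The shape is more complex than any degree-2 curve.
(b) Against the integer gridlines: it meets the x-axis at x = 0 (among the integer gridlines); it meets the y-axis at y = 0 (among the integer gridlines).
(c) Solving for integer coefficients yields p as stated.

2*x*y^2 - 2*x^2 - 2*y^2 - 3*y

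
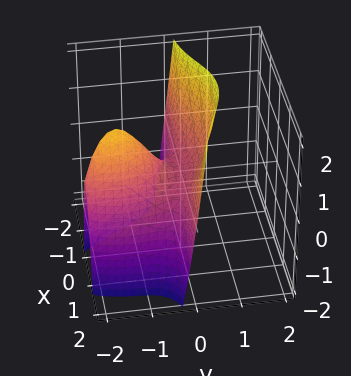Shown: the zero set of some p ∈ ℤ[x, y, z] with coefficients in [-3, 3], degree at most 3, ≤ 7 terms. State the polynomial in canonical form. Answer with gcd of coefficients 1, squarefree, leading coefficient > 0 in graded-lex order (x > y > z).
1. Degree: the shape is more complex than any degree-2 surface, so deg p = 3.
2. Checking where it meets the axes: among the integer gridlines, it crosses the y-axis at y ∈ {-2, 0}; it meets the z-axis at z = 0 (among the integer gridlines).
3. The integer polynomial consistent with all of this is the stated p. Check: (2, 0, 0) on the x-axis lies on the surface, and p(2, 0, 0) = 0. ✓

2*x^2*y + x*y^2 + y^3 + 2*y^2 - z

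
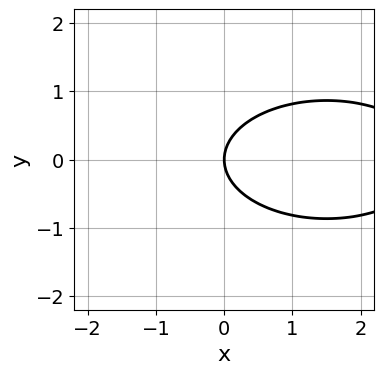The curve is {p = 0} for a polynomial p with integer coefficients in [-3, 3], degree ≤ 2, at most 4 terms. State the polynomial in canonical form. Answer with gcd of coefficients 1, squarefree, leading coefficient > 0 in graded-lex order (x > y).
x^2 + 3*y^2 - 3*x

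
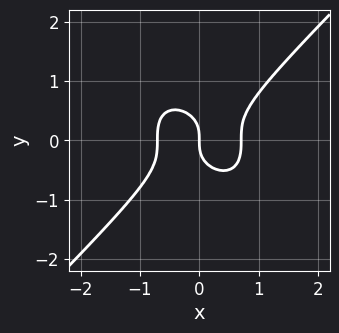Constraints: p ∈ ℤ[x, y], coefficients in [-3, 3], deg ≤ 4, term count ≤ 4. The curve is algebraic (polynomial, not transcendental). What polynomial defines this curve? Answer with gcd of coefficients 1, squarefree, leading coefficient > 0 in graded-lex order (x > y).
First, deg p = 3. A generic line meets the curve in up to 3 points.
Next, against the integer gridlines: it crosses the y-axis at the gridline y = 0; one x-axis crossing is at x = 0.
Finally, putting this together gives p.

2*x^3 - 2*y^3 - x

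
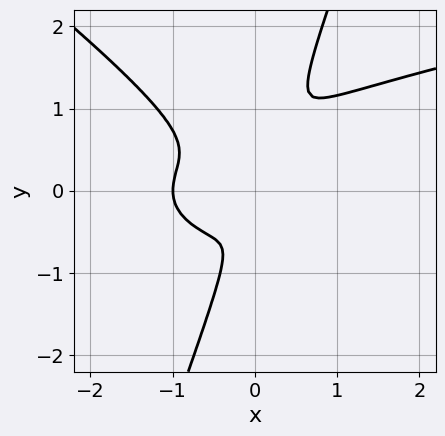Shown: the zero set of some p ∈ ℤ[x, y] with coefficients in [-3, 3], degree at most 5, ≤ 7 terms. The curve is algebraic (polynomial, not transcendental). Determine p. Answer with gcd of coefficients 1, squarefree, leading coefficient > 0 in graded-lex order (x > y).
2*x^2*y^2 + 2*x*y^3 - y^4 - 2*x^3 - 2*x^2

First, degree: a generic line meets the curve in up to 4 points, so deg p = 4.
Next, from the visible intercepts: it crosses the x-axis at the gridline x = -1.
Finally, assembling these constraints gives the stated polynomial.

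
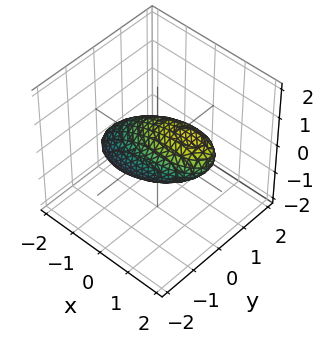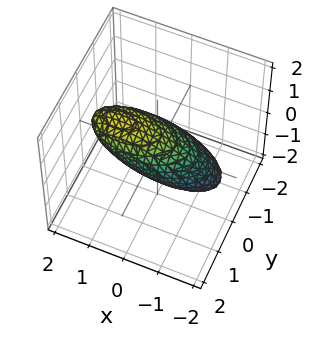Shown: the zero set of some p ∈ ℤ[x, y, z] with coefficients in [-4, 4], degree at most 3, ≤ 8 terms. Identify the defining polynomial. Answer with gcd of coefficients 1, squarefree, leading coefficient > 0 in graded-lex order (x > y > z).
x^2 - 2*x*z + 3*y^2 - y*z + 3*z^2 - 2

First, degree: no degree-1 surface has this shape, so deg p = 2.
Finally, matching integer coefficients to the picture gives p.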